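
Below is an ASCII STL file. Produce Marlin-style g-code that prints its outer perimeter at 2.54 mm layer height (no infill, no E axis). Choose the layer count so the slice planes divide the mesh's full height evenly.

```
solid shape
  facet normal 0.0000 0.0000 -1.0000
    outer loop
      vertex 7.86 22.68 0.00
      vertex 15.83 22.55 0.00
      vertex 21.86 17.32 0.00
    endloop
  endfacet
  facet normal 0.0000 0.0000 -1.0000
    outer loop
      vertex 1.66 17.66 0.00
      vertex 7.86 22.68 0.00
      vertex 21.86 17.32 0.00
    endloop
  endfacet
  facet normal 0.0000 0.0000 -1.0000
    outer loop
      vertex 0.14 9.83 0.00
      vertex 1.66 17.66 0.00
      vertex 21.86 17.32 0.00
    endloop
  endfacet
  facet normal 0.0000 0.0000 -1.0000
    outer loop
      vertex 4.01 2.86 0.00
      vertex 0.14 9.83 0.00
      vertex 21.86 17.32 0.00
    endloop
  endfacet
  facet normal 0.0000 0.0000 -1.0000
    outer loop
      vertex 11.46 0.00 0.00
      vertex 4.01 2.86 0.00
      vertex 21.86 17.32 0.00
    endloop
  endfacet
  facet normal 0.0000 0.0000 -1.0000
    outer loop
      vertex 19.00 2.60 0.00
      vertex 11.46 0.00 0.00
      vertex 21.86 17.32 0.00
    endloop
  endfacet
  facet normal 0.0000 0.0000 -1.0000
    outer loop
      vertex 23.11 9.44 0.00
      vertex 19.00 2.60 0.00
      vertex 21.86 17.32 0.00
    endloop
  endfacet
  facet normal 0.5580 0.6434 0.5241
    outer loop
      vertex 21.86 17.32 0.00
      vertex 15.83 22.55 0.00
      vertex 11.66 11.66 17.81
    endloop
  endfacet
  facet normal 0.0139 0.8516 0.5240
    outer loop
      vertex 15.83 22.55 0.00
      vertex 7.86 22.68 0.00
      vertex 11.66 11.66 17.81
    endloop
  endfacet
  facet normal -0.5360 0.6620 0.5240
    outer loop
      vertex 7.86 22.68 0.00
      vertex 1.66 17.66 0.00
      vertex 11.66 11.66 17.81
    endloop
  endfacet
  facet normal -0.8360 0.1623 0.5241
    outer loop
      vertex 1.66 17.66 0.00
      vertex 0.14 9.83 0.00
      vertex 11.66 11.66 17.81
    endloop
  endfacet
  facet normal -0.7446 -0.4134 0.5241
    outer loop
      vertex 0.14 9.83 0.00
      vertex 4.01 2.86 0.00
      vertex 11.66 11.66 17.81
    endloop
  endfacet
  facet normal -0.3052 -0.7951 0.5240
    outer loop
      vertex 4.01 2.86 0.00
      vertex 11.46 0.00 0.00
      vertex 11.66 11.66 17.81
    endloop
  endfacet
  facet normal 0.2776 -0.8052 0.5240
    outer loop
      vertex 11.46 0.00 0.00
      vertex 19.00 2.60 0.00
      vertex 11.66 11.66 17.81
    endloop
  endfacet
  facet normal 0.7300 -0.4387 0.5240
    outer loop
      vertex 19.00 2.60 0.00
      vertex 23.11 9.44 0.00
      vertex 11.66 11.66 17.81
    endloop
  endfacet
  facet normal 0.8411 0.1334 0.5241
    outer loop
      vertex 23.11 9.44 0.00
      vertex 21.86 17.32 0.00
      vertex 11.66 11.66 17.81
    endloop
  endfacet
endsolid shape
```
; perimeter-only toolpath
G21 ; units = mm
G90 ; absolute positioning
G28 ; home
; layer 1
G0 Z2.54
G0 X20.40 Y16.51
G1 X15.23 Y20.99
G1 X8.40 Y21.11
G1 X3.09 Y16.80
G1 X1.79 Y10.09
G1 X5.10 Y4.12
G1 X11.49 Y1.67
G1 X17.95 Y3.89
G1 X21.47 Y9.76
G1 X20.40 Y16.51
; layer 2
G0 Z5.09
G0 X18.95 Y15.70
G1 X14.64 Y19.44
G1 X8.95 Y19.53
G1 X4.52 Y15.95
G1 X3.43 Y10.35
G1 X6.20 Y5.37
G1 X11.52 Y3.33
G1 X16.90 Y5.19
G1 X19.84 Y10.07
G1 X18.95 Y15.70
; layer 3
G0 Z7.63
G0 X17.49 Y14.89
G1 X14.04 Y17.88
G1 X9.49 Y17.96
G1 X5.95 Y15.09
G1 X5.08 Y10.61
G1 X7.29 Y6.63
G1 X11.55 Y5.00
G1 X15.85 Y6.48
G1 X18.20 Y10.39
G1 X17.49 Y14.89
; layer 4
G0 Z10.18
G0 X16.03 Y14.09
G1 X13.45 Y16.33
G1 X10.03 Y16.38
G1 X7.37 Y14.23
G1 X6.72 Y10.88
G1 X8.38 Y7.89
G1 X11.57 Y6.66
G1 X14.81 Y7.78
G1 X16.57 Y10.71
G1 X16.03 Y14.09
; layer 5
G0 Z12.72
G0 X14.57 Y13.28
G1 X12.85 Y14.77
G1 X10.57 Y14.81
G1 X8.80 Y13.37
G1 X8.37 Y11.14
G1 X9.47 Y9.15
G1 X11.60 Y8.33
G1 X13.76 Y9.07
G1 X14.93 Y11.03
G1 X14.57 Y13.28
; layer 6
G0 Z15.27
G0 X13.12 Y12.47
G1 X12.26 Y13.22
G1 X11.12 Y13.23
G1 X10.23 Y12.52
G1 X10.01 Y11.40
G1 X10.57 Y10.40
G1 X11.63 Y9.99
G1 X12.71 Y10.37
G1 X13.30 Y11.34
G1 X13.12 Y12.47
M2 ; end

The solid is a regular 9-sided pyramid, base circumscribed radius ≈ 11.7 mm, apex at z ≈ 17.8 mm. Slicing at Δz = 2.54 mm — 7 equal slices spanning the solid's height, so layer i sits at z = i·h/7 — gives 6 non-empty perimeters. Each is a 9-segment closed polygon; G0 lifts to the layer z and rapids to the start vertex, then G1 traces the edges. The cross-section shrinks linearly with z (the slice at the apex is degenerate and omitted).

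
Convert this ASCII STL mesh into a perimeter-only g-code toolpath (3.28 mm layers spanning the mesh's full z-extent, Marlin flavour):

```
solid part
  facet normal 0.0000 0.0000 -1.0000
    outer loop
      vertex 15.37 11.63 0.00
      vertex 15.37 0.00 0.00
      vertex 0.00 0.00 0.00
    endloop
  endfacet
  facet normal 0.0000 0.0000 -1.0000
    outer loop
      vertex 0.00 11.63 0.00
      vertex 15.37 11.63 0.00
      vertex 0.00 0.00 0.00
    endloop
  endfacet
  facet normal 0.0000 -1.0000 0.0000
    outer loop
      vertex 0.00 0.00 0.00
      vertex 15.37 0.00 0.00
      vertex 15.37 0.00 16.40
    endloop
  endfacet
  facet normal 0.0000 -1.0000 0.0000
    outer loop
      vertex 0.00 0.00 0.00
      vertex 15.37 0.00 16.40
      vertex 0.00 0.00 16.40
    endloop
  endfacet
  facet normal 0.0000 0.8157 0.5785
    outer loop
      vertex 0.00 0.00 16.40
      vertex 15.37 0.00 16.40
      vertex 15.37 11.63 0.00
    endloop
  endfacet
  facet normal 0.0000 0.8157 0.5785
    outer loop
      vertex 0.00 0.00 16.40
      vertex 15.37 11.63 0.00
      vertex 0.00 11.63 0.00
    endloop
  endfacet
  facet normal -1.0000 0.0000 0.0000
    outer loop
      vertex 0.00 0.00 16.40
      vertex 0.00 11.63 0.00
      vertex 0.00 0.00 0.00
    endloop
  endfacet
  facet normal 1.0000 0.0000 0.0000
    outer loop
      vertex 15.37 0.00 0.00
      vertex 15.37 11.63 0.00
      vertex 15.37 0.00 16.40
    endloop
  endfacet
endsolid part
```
; perimeter-only toolpath
G21 ; units = mm
G90 ; absolute positioning
G28 ; home
; layer 1
G0 Z3.28
G0 X0.00 Y0.00
G1 X15.37 Y0.00
G1 X15.37 Y9.30
G1 X0.00 Y9.30
G1 X0.00 Y0.00
; layer 2
G0 Z6.56
G0 X0.00 Y0.00
G1 X15.37 Y0.00
G1 X15.37 Y6.98
G1 X0.00 Y6.98
G1 X0.00 Y0.00
; layer 3
G0 Z9.84
G0 X0.00 Y0.00
G1 X15.37 Y0.00
G1 X15.37 Y4.65
G1 X0.00 Y4.65
G1 X0.00 Y0.00
; layer 4
G0 Z13.12
G0 X0.00 Y0.00
G1 X15.37 Y0.00
G1 X15.37 Y2.33
G1 X0.00 Y2.33
G1 X0.00 Y0.00
M2 ; end

The solid is a wedge (ramp): 15.4 × 11.6 mm base, rising to 16.4 mm along the y=0 edge and sloping linearly to z=0 at y=11.6. Slicing at Δz = 3.28 mm — 5 equal slices spanning the solid's height, so layer i sits at z = i·h/5 — gives 4 non-empty perimeters. Each is a 4-segment closed polygon; G0 lifts to the layer z and rapids to the start vertex, then G1 traces the edges. The cross-section shrinks linearly with z (the slice at the apex is degenerate and omitted).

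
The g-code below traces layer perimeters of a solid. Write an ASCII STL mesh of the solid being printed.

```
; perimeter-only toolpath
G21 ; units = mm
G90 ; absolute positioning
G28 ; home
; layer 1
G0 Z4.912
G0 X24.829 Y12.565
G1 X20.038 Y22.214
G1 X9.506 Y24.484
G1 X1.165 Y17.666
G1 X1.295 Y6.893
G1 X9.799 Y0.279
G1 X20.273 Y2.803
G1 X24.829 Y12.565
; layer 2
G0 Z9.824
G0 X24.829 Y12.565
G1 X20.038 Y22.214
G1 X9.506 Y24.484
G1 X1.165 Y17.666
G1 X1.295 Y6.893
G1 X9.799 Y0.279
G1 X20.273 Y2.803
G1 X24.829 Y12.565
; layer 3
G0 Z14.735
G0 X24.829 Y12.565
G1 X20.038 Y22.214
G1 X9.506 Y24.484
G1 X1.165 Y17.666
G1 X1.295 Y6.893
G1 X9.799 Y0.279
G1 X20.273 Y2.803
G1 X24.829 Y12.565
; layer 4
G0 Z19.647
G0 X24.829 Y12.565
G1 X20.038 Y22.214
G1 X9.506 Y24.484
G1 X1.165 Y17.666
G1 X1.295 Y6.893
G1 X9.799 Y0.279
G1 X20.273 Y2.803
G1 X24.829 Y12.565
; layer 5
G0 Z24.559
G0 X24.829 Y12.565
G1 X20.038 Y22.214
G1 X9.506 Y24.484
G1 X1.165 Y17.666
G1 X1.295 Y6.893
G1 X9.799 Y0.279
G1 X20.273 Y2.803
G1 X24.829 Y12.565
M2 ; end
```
solid part
  facet normal 0.0000 0.0000 -1.0000
    outer loop
      vertex 9.506 24.484 0.000
      vertex 20.038 22.214 0.000
      vertex 24.829 12.565 0.000
    endloop
  endfacet
  facet normal 0.0000 0.0000 -1.0000
    outer loop
      vertex 1.165 17.666 0.000
      vertex 9.506 24.484 0.000
      vertex 24.829 12.565 0.000
    endloop
  endfacet
  facet normal 0.0000 0.0000 -1.0000
    outer loop
      vertex 1.295 6.893 0.000
      vertex 1.165 17.666 0.000
      vertex 24.829 12.565 0.000
    endloop
  endfacet
  facet normal 0.0000 0.0000 -1.0000
    outer loop
      vertex 9.799 0.279 0.000
      vertex 1.295 6.893 0.000
      vertex 24.829 12.565 0.000
    endloop
  endfacet
  facet normal 0.0000 0.0000 -1.0000
    outer loop
      vertex 20.273 2.803 0.000
      vertex 9.799 0.279 0.000
      vertex 24.829 12.565 0.000
    endloop
  endfacet
  facet normal 0.0000 0.0000 1.0000
    outer loop
      vertex 24.829 12.565 24.559
      vertex 20.038 22.214 24.559
      vertex 9.506 24.484 24.559
    endloop
  endfacet
  facet normal 0.0000 0.0000 1.0000
    outer loop
      vertex 24.829 12.565 24.559
      vertex 9.506 24.484 24.559
      vertex 1.165 17.666 24.559
    endloop
  endfacet
  facet normal 0.0000 0.0000 1.0000
    outer loop
      vertex 24.829 12.565 24.559
      vertex 1.165 17.666 24.559
      vertex 1.295 6.893 24.559
    endloop
  endfacet
  facet normal 0.0000 0.0000 1.0000
    outer loop
      vertex 24.829 12.565 24.559
      vertex 1.295 6.893 24.559
      vertex 9.799 0.279 24.559
    endloop
  endfacet
  facet normal 0.0000 0.0000 1.0000
    outer loop
      vertex 24.829 12.565 24.559
      vertex 9.799 0.279 24.559
      vertex 20.273 2.803 24.559
    endloop
  endfacet
  facet normal 0.8957 0.4447 0.0000
    outer loop
      vertex 24.829 12.565 0.000
      vertex 20.038 22.214 0.000
      vertex 20.038 22.214 24.559
    endloop
  endfacet
  facet normal 0.8957 0.4447 0.0000
    outer loop
      vertex 24.829 12.565 0.000
      vertex 20.038 22.214 24.559
      vertex 24.829 12.565 24.559
    endloop
  endfacet
  facet normal 0.2107 0.9776 0.0000
    outer loop
      vertex 20.038 22.214 0.000
      vertex 9.506 24.484 0.000
      vertex 9.506 24.484 24.559
    endloop
  endfacet
  facet normal 0.2107 0.9776 0.0000
    outer loop
      vertex 20.038 22.214 0.000
      vertex 9.506 24.484 24.559
      vertex 20.038 22.214 24.559
    endloop
  endfacet
  facet normal -0.6329 0.7743 0.0000
    outer loop
      vertex 9.506 24.484 0.000
      vertex 1.165 17.666 0.000
      vertex 1.165 17.666 24.559
    endloop
  endfacet
  facet normal -0.6329 0.7743 0.0000
    outer loop
      vertex 9.506 24.484 0.000
      vertex 1.165 17.666 24.559
      vertex 9.506 24.484 24.559
    endloop
  endfacet
  facet normal -0.9999 -0.0121 0.0000
    outer loop
      vertex 1.165 17.666 0.000
      vertex 1.295 6.893 0.000
      vertex 1.295 6.893 24.559
    endloop
  endfacet
  facet normal -0.9999 -0.0121 0.0000
    outer loop
      vertex 1.165 17.666 0.000
      vertex 1.295 6.893 24.559
      vertex 1.165 17.666 24.559
    endloop
  endfacet
  facet normal -0.6139 -0.7894 0.0000
    outer loop
      vertex 1.295 6.893 0.000
      vertex 9.799 0.279 0.000
      vertex 9.799 0.279 24.559
    endloop
  endfacet
  facet normal -0.6139 -0.7894 0.0000
    outer loop
      vertex 1.295 6.893 0.000
      vertex 9.799 0.279 24.559
      vertex 1.295 6.893 24.559
    endloop
  endfacet
  facet normal 0.2343 -0.9722 0.0000
    outer loop
      vertex 9.799 0.279 0.000
      vertex 20.273 2.803 0.000
      vertex 20.273 2.803 24.559
    endloop
  endfacet
  facet normal 0.2343 -0.9722 0.0000
    outer loop
      vertex 9.799 0.279 0.000
      vertex 20.273 2.803 24.559
      vertex 9.799 0.279 24.559
    endloop
  endfacet
  facet normal 0.9062 -0.4229 0.0000
    outer loop
      vertex 20.273 2.803 0.000
      vertex 24.829 12.565 0.000
      vertex 24.829 12.565 24.559
    endloop
  endfacet
  facet normal 0.9062 -0.4229 0.0000
    outer loop
      vertex 20.273 2.803 0.000
      vertex 24.829 12.565 24.559
      vertex 20.273 2.803 24.559
    endloop
  endfacet
endsolid part

The G0 Z moves step by Δz≈4.912 mm. Every layer's G1 loop is the same polygon, so the solid is a straight extrusion of it from z=0 to z≈24.6. Closing with flat bottom and top caps and triangulating gives 24 facets — a regular 7-sided prism (a cylinder approximated with 7 flat sides), circumscribed radius ≈ 12.4 mm, height ≈ 24.6 mm.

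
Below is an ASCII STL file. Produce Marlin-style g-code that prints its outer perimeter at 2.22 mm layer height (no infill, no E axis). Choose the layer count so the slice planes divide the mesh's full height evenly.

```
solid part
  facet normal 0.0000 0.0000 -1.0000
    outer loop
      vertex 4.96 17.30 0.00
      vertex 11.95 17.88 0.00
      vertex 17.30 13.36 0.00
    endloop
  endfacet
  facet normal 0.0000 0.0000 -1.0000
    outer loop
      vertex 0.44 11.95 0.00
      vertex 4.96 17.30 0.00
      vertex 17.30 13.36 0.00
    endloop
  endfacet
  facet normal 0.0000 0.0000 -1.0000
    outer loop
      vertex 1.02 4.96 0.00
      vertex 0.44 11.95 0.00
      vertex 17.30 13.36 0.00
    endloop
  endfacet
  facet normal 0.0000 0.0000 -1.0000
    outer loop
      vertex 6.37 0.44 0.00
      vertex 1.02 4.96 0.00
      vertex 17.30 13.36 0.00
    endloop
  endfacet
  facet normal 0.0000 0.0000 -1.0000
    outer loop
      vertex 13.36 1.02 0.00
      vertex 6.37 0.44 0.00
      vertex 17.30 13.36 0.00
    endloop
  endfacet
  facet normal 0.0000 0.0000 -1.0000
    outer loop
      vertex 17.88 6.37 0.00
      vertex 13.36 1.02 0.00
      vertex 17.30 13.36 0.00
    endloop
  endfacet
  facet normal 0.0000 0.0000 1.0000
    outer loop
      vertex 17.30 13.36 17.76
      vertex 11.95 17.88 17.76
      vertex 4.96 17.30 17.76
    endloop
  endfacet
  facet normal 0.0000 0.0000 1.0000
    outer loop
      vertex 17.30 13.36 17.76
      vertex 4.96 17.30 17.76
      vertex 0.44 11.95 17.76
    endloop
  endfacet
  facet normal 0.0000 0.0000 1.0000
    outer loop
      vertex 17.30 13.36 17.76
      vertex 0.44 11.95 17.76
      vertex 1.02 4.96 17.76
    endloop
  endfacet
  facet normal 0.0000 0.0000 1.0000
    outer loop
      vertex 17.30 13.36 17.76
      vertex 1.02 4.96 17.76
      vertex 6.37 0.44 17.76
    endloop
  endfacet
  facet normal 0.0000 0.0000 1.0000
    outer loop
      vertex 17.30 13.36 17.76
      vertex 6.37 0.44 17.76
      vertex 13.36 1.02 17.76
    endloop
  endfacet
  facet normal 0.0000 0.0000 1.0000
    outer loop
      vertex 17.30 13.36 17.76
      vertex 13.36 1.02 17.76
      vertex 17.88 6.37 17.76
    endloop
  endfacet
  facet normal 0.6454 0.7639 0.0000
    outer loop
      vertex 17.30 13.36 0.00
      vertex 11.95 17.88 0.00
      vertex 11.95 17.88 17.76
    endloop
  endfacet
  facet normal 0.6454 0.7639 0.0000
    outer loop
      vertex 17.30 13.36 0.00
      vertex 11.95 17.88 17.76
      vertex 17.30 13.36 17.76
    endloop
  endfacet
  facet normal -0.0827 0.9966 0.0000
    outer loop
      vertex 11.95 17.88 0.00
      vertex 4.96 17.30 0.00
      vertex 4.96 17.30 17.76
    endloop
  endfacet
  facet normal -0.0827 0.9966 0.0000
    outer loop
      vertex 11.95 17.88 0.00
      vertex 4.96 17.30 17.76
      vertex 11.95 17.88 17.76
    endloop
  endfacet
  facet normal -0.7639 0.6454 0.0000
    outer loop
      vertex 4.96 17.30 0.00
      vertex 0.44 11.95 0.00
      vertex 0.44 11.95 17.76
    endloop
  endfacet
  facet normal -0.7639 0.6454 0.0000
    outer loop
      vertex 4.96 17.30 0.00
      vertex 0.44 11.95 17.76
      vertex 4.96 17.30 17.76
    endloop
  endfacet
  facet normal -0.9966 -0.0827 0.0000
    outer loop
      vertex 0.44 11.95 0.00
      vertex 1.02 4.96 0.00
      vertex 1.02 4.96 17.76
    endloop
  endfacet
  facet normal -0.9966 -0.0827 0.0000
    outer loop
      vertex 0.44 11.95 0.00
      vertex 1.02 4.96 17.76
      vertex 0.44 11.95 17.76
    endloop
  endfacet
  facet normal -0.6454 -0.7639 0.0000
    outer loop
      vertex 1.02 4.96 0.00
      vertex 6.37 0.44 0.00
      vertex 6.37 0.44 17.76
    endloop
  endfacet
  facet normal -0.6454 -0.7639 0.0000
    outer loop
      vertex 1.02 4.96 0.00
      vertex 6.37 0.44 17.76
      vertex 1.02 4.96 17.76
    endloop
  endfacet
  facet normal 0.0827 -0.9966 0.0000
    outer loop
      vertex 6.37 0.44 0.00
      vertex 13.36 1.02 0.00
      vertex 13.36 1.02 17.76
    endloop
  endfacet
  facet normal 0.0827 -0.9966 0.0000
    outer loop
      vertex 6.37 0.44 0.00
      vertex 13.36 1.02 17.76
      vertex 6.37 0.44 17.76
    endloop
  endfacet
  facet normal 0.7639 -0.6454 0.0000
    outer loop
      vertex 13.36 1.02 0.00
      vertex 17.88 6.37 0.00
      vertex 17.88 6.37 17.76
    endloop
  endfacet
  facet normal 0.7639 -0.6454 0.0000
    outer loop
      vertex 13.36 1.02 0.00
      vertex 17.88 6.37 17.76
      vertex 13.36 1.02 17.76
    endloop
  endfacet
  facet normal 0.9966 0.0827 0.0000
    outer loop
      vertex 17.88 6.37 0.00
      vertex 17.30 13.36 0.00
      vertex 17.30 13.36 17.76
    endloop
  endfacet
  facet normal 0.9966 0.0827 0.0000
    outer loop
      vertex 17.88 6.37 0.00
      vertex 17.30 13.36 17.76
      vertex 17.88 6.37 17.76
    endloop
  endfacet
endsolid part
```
; perimeter-only toolpath
G21 ; units = mm
G90 ; absolute positioning
G28 ; home
; layer 1
G0 Z2.22
G0 X17.30 Y13.36
G1 X11.95 Y17.88
G1 X4.96 Y17.30
G1 X0.44 Y11.95
G1 X1.02 Y4.96
G1 X6.37 Y0.44
G1 X13.36 Y1.02
G1 X17.88 Y6.37
G1 X17.30 Y13.36
; layer 2
G0 Z4.44
G0 X17.30 Y13.36
G1 X11.95 Y17.88
G1 X4.96 Y17.30
G1 X0.44 Y11.95
G1 X1.02 Y4.96
G1 X6.37 Y0.44
G1 X13.36 Y1.02
G1 X17.88 Y6.37
G1 X17.30 Y13.36
; layer 3
G0 Z6.66
G0 X17.30 Y13.36
G1 X11.95 Y17.88
G1 X4.96 Y17.30
G1 X0.44 Y11.95
G1 X1.02 Y4.96
G1 X6.37 Y0.44
G1 X13.36 Y1.02
G1 X17.88 Y6.37
G1 X17.30 Y13.36
; layer 4
G0 Z8.88
G0 X17.30 Y13.36
G1 X11.95 Y17.88
G1 X4.96 Y17.30
G1 X0.44 Y11.95
G1 X1.02 Y4.96
G1 X6.37 Y0.44
G1 X13.36 Y1.02
G1 X17.88 Y6.37
G1 X17.30 Y13.36
; layer 5
G0 Z11.10
G0 X17.30 Y13.36
G1 X11.95 Y17.88
G1 X4.96 Y17.30
G1 X0.44 Y11.95
G1 X1.02 Y4.96
G1 X6.37 Y0.44
G1 X13.36 Y1.02
G1 X17.88 Y6.37
G1 X17.30 Y13.36
; layer 6
G0 Z13.32
G0 X17.30 Y13.36
G1 X11.95 Y17.88
G1 X4.96 Y17.30
G1 X0.44 Y11.95
G1 X1.02 Y4.96
G1 X6.37 Y0.44
G1 X13.36 Y1.02
G1 X17.88 Y6.37
G1 X17.30 Y13.36
; layer 7
G0 Z15.54
G0 X17.30 Y13.36
G1 X11.95 Y17.88
G1 X4.96 Y17.30
G1 X0.44 Y11.95
G1 X1.02 Y4.96
G1 X6.37 Y0.44
G1 X13.36 Y1.02
G1 X17.88 Y6.37
G1 X17.30 Y13.36
; layer 8
G0 Z17.76
G0 X17.30 Y13.36
G1 X11.95 Y17.88
G1 X4.96 Y17.30
G1 X0.44 Y11.95
G1 X1.02 Y4.96
G1 X6.37 Y0.44
G1 X13.36 Y1.02
G1 X17.88 Y6.37
G1 X17.30 Y13.36
M2 ; end

The solid is a regular 8-sided prism (a cylinder approximated with 8 flat sides), circumscribed radius ≈ 9.16 mm, height ≈ 17.8 mm. Slicing at Δz = 2.22 mm — 8 equal slices spanning the solid's height, so layer i sits at z = i·h/8 — gives 8 non-empty perimeters. Each is a 8-segment closed polygon; G0 lifts to the layer z and rapids to the start vertex, then G1 traces the edges.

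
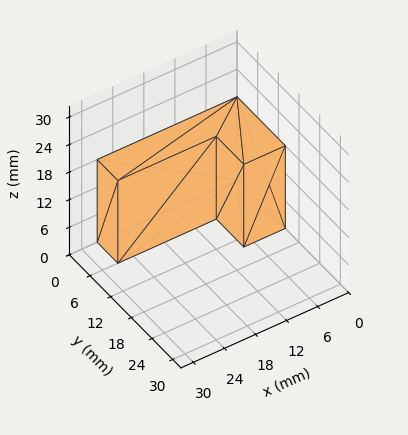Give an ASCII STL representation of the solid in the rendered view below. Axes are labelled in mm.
Reading the render: the shape is an L-shaped prism: outer 27 × 14 mm, arm thicknesses ≈ 6 mm (horizontal) and 8 mm (vertical), extruded 18 mm in z (dimensions read to the nearest mm from the axis ticks). For the STL, each face is triangulated and given an outward normal.

solid part
  facet normal 0.0000 0.0000 -1.0000
    outer loop
      vertex 27.00 6.00 0.00
      vertex 27.00 0.00 0.00
      vertex 0.00 0.00 0.00
    endloop
  endfacet
  facet normal 0.0000 0.0000 -1.0000
    outer loop
      vertex 8.00 6.00 0.00
      vertex 27.00 6.00 0.00
      vertex 0.00 0.00 0.00
    endloop
  endfacet
  facet normal 0.0000 0.0000 -1.0000
    outer loop
      vertex 8.00 14.00 0.00
      vertex 8.00 6.00 0.00
      vertex 0.00 0.00 0.00
    endloop
  endfacet
  facet normal 0.0000 0.0000 -1.0000
    outer loop
      vertex 0.00 14.00 0.00
      vertex 8.00 14.00 0.00
      vertex 0.00 0.00 0.00
    endloop
  endfacet
  facet normal 0.0000 0.0000 1.0000
    outer loop
      vertex 0.00 0.00 18.00
      vertex 27.00 0.00 18.00
      vertex 27.00 6.00 18.00
    endloop
  endfacet
  facet normal 0.0000 0.0000 1.0000
    outer loop
      vertex 0.00 0.00 18.00
      vertex 27.00 6.00 18.00
      vertex 8.00 6.00 18.00
    endloop
  endfacet
  facet normal 0.0000 0.0000 1.0000
    outer loop
      vertex 0.00 0.00 18.00
      vertex 8.00 6.00 18.00
      vertex 8.00 14.00 18.00
    endloop
  endfacet
  facet normal 0.0000 0.0000 1.0000
    outer loop
      vertex 0.00 0.00 18.00
      vertex 8.00 14.00 18.00
      vertex 0.00 14.00 18.00
    endloop
  endfacet
  facet normal 0.0000 -1.0000 0.0000
    outer loop
      vertex 0.00 0.00 0.00
      vertex 27.00 0.00 0.00
      vertex 27.00 0.00 18.00
    endloop
  endfacet
  facet normal 0.0000 -1.0000 0.0000
    outer loop
      vertex 0.00 0.00 0.00
      vertex 27.00 0.00 18.00
      vertex 0.00 0.00 18.00
    endloop
  endfacet
  facet normal 1.0000 0.0000 0.0000
    outer loop
      vertex 27.00 0.00 0.00
      vertex 27.00 6.00 0.00
      vertex 27.00 6.00 18.00
    endloop
  endfacet
  facet normal 1.0000 0.0000 0.0000
    outer loop
      vertex 27.00 0.00 0.00
      vertex 27.00 6.00 18.00
      vertex 27.00 0.00 18.00
    endloop
  endfacet
  facet normal 0.0000 1.0000 0.0000
    outer loop
      vertex 27.00 6.00 0.00
      vertex 8.00 6.00 0.00
      vertex 8.00 6.00 18.00
    endloop
  endfacet
  facet normal 0.0000 1.0000 0.0000
    outer loop
      vertex 27.00 6.00 0.00
      vertex 8.00 6.00 18.00
      vertex 27.00 6.00 18.00
    endloop
  endfacet
  facet normal 1.0000 0.0000 0.0000
    outer loop
      vertex 8.00 6.00 0.00
      vertex 8.00 14.00 0.00
      vertex 8.00 14.00 18.00
    endloop
  endfacet
  facet normal 1.0000 0.0000 0.0000
    outer loop
      vertex 8.00 6.00 0.00
      vertex 8.00 14.00 18.00
      vertex 8.00 6.00 18.00
    endloop
  endfacet
  facet normal 0.0000 1.0000 0.0000
    outer loop
      vertex 8.00 14.00 0.00
      vertex 0.00 14.00 0.00
      vertex 0.00 14.00 18.00
    endloop
  endfacet
  facet normal 0.0000 1.0000 0.0000
    outer loop
      vertex 8.00 14.00 0.00
      vertex 0.00 14.00 18.00
      vertex 8.00 14.00 18.00
    endloop
  endfacet
  facet normal -1.0000 0.0000 0.0000
    outer loop
      vertex 0.00 14.00 0.00
      vertex 0.00 0.00 0.00
      vertex 0.00 0.00 18.00
    endloop
  endfacet
  facet normal -1.0000 0.0000 0.0000
    outer loop
      vertex 0.00 14.00 0.00
      vertex 0.00 0.00 18.00
      vertex 0.00 14.00 18.00
    endloop
  endfacet
endsolid part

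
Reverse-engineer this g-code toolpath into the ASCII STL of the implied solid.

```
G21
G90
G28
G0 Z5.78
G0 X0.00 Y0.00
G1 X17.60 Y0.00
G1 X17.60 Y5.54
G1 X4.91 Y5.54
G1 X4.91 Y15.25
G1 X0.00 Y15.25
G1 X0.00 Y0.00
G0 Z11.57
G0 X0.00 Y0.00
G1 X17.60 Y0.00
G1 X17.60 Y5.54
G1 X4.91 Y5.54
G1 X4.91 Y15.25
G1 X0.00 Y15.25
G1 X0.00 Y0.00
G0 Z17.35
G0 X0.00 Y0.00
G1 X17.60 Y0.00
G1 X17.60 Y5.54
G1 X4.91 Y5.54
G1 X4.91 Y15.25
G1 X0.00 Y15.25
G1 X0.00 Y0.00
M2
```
solid part
  facet normal 0.0000 0.0000 -1.0000
    outer loop
      vertex 17.60 5.54 0.00
      vertex 17.60 0.00 0.00
      vertex 0.00 0.00 0.00
    endloop
  endfacet
  facet normal 0.0000 0.0000 -1.0000
    outer loop
      vertex 4.91 5.54 0.00
      vertex 17.60 5.54 0.00
      vertex 0.00 0.00 0.00
    endloop
  endfacet
  facet normal 0.0000 0.0000 -1.0000
    outer loop
      vertex 4.91 15.25 0.00
      vertex 4.91 5.54 0.00
      vertex 0.00 0.00 0.00
    endloop
  endfacet
  facet normal 0.0000 0.0000 -1.0000
    outer loop
      vertex 0.00 15.25 0.00
      vertex 4.91 15.25 0.00
      vertex 0.00 0.00 0.00
    endloop
  endfacet
  facet normal 0.0000 0.0000 1.0000
    outer loop
      vertex 0.00 0.00 17.35
      vertex 17.60 0.00 17.35
      vertex 17.60 5.54 17.35
    endloop
  endfacet
  facet normal 0.0000 0.0000 1.0000
    outer loop
      vertex 0.00 0.00 17.35
      vertex 17.60 5.54 17.35
      vertex 4.91 5.54 17.35
    endloop
  endfacet
  facet normal 0.0000 0.0000 1.0000
    outer loop
      vertex 0.00 0.00 17.35
      vertex 4.91 5.54 17.35
      vertex 4.91 15.25 17.35
    endloop
  endfacet
  facet normal 0.0000 0.0000 1.0000
    outer loop
      vertex 0.00 0.00 17.35
      vertex 4.91 15.25 17.35
      vertex 0.00 15.25 17.35
    endloop
  endfacet
  facet normal 0.0000 -1.0000 0.0000
    outer loop
      vertex 0.00 0.00 0.00
      vertex 17.60 0.00 0.00
      vertex 17.60 0.00 17.35
    endloop
  endfacet
  facet normal 0.0000 -1.0000 0.0000
    outer loop
      vertex 0.00 0.00 0.00
      vertex 17.60 0.00 17.35
      vertex 0.00 0.00 17.35
    endloop
  endfacet
  facet normal 1.0000 0.0000 0.0000
    outer loop
      vertex 17.60 0.00 0.00
      vertex 17.60 5.54 0.00
      vertex 17.60 5.54 17.35
    endloop
  endfacet
  facet normal 1.0000 0.0000 0.0000
    outer loop
      vertex 17.60 0.00 0.00
      vertex 17.60 5.54 17.35
      vertex 17.60 0.00 17.35
    endloop
  endfacet
  facet normal 0.0000 1.0000 0.0000
    outer loop
      vertex 17.60 5.54 0.00
      vertex 4.91 5.54 0.00
      vertex 4.91 5.54 17.35
    endloop
  endfacet
  facet normal 0.0000 1.0000 0.0000
    outer loop
      vertex 17.60 5.54 0.00
      vertex 4.91 5.54 17.35
      vertex 17.60 5.54 17.35
    endloop
  endfacet
  facet normal 1.0000 0.0000 0.0000
    outer loop
      vertex 4.91 5.54 0.00
      vertex 4.91 15.25 0.00
      vertex 4.91 15.25 17.35
    endloop
  endfacet
  facet normal 1.0000 0.0000 0.0000
    outer loop
      vertex 4.91 5.54 0.00
      vertex 4.91 15.25 17.35
      vertex 4.91 5.54 17.35
    endloop
  endfacet
  facet normal 0.0000 1.0000 0.0000
    outer loop
      vertex 4.91 15.25 0.00
      vertex 0.00 15.25 0.00
      vertex 0.00 15.25 17.35
    endloop
  endfacet
  facet normal 0.0000 1.0000 0.0000
    outer loop
      vertex 4.91 15.25 0.00
      vertex 0.00 15.25 17.35
      vertex 4.91 15.25 17.35
    endloop
  endfacet
  facet normal -1.0000 0.0000 0.0000
    outer loop
      vertex 0.00 15.25 0.00
      vertex 0.00 0.00 0.00
      vertex 0.00 0.00 17.35
    endloop
  endfacet
  facet normal -1.0000 0.0000 0.0000
    outer loop
      vertex 0.00 15.25 0.00
      vertex 0.00 0.00 17.35
      vertex 0.00 15.25 17.35
    endloop
  endfacet
endsolid part

The G0 Z moves step by Δz≈5.78 mm. Every layer's G1 loop is the same polygon, so the solid is a straight extrusion of it from z=0 to z≈17.4. Closing with flat bottom and top caps and triangulating gives 20 facets — an L-shaped prism: outer 17.6 × 15.2 mm, arm thicknesses ≈ 5.54 mm (horizontal) and 4.91 mm (vertical), extruded 17.4 mm in z.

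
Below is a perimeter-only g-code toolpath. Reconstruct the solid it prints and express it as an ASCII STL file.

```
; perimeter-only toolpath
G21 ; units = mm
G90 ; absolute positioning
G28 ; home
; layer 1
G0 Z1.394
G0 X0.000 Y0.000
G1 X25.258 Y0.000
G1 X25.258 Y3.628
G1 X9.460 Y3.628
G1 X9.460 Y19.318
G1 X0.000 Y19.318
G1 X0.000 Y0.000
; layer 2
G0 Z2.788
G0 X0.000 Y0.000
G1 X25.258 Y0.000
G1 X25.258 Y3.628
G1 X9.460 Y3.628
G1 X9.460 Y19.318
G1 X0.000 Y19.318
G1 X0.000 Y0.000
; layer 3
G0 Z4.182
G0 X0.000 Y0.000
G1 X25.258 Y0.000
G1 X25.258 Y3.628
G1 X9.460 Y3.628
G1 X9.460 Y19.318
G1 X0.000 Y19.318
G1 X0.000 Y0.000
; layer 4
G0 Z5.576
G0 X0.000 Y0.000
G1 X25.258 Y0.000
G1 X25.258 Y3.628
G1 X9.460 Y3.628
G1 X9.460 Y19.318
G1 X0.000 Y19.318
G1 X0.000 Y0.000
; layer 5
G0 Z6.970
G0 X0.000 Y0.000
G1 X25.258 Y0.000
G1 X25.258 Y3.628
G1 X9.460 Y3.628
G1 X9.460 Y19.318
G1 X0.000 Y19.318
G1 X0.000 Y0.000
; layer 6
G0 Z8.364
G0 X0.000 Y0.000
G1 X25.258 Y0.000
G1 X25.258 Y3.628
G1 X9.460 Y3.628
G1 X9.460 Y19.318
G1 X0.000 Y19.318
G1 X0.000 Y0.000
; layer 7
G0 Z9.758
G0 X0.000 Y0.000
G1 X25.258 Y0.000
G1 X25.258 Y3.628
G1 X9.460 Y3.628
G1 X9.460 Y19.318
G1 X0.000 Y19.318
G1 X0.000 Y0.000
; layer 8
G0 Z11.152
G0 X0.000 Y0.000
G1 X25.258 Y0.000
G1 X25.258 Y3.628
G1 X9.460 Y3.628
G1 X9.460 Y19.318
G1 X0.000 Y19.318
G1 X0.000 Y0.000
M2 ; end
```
solid part
  facet normal 0.0000 0.0000 -1.0000
    outer loop
      vertex 25.258 3.628 0.000
      vertex 25.258 0.000 0.000
      vertex 0.000 0.000 0.000
    endloop
  endfacet
  facet normal 0.0000 0.0000 -1.0000
    outer loop
      vertex 9.460 3.628 0.000
      vertex 25.258 3.628 0.000
      vertex 0.000 0.000 0.000
    endloop
  endfacet
  facet normal 0.0000 0.0000 -1.0000
    outer loop
      vertex 9.460 19.318 0.000
      vertex 9.460 3.628 0.000
      vertex 0.000 0.000 0.000
    endloop
  endfacet
  facet normal 0.0000 0.0000 -1.0000
    outer loop
      vertex 0.000 19.318 0.000
      vertex 9.460 19.318 0.000
      vertex 0.000 0.000 0.000
    endloop
  endfacet
  facet normal 0.0000 0.0000 1.0000
    outer loop
      vertex 0.000 0.000 11.152
      vertex 25.258 0.000 11.152
      vertex 25.258 3.628 11.152
    endloop
  endfacet
  facet normal 0.0000 0.0000 1.0000
    outer loop
      vertex 0.000 0.000 11.152
      vertex 25.258 3.628 11.152
      vertex 9.460 3.628 11.152
    endloop
  endfacet
  facet normal 0.0000 0.0000 1.0000
    outer loop
      vertex 0.000 0.000 11.152
      vertex 9.460 3.628 11.152
      vertex 9.460 19.318 11.152
    endloop
  endfacet
  facet normal 0.0000 0.0000 1.0000
    outer loop
      vertex 0.000 0.000 11.152
      vertex 9.460 19.318 11.152
      vertex 0.000 19.318 11.152
    endloop
  endfacet
  facet normal 0.0000 -1.0000 0.0000
    outer loop
      vertex 0.000 0.000 0.000
      vertex 25.258 0.000 0.000
      vertex 25.258 0.000 11.152
    endloop
  endfacet
  facet normal 0.0000 -1.0000 0.0000
    outer loop
      vertex 0.000 0.000 0.000
      vertex 25.258 0.000 11.152
      vertex 0.000 0.000 11.152
    endloop
  endfacet
  facet normal 1.0000 0.0000 0.0000
    outer loop
      vertex 25.258 0.000 0.000
      vertex 25.258 3.628 0.000
      vertex 25.258 3.628 11.152
    endloop
  endfacet
  facet normal 1.0000 0.0000 0.0000
    outer loop
      vertex 25.258 0.000 0.000
      vertex 25.258 3.628 11.152
      vertex 25.258 0.000 11.152
    endloop
  endfacet
  facet normal 0.0000 1.0000 0.0000
    outer loop
      vertex 25.258 3.628 0.000
      vertex 9.460 3.628 0.000
      vertex 9.460 3.628 11.152
    endloop
  endfacet
  facet normal 0.0000 1.0000 0.0000
    outer loop
      vertex 25.258 3.628 0.000
      vertex 9.460 3.628 11.152
      vertex 25.258 3.628 11.152
    endloop
  endfacet
  facet normal 1.0000 0.0000 0.0000
    outer loop
      vertex 9.460 3.628 0.000
      vertex 9.460 19.318 0.000
      vertex 9.460 19.318 11.152
    endloop
  endfacet
  facet normal 1.0000 0.0000 0.0000
    outer loop
      vertex 9.460 3.628 0.000
      vertex 9.460 19.318 11.152
      vertex 9.460 3.628 11.152
    endloop
  endfacet
  facet normal 0.0000 1.0000 0.0000
    outer loop
      vertex 9.460 19.318 0.000
      vertex 0.000 19.318 0.000
      vertex 0.000 19.318 11.152
    endloop
  endfacet
  facet normal 0.0000 1.0000 0.0000
    outer loop
      vertex 9.460 19.318 0.000
      vertex 0.000 19.318 11.152
      vertex 9.460 19.318 11.152
    endloop
  endfacet
  facet normal -1.0000 0.0000 0.0000
    outer loop
      vertex 0.000 19.318 0.000
      vertex 0.000 0.000 0.000
      vertex 0.000 0.000 11.152
    endloop
  endfacet
  facet normal -1.0000 0.0000 0.0000
    outer loop
      vertex 0.000 19.318 0.000
      vertex 0.000 0.000 11.152
      vertex 0.000 19.318 11.152
    endloop
  endfacet
endsolid part

The G0 Z moves step by Δz≈1.394 mm. Every layer's G1 loop is the same polygon, so the solid is a straight extrusion of it from z=0 to z≈11.2. Closing with flat bottom and top caps and triangulating gives 20 facets — an L-shaped prism: outer 25.3 × 19.3 mm, arm thicknesses ≈ 3.63 mm (horizontal) and 9.46 mm (vertical), extruded 11.2 mm in z.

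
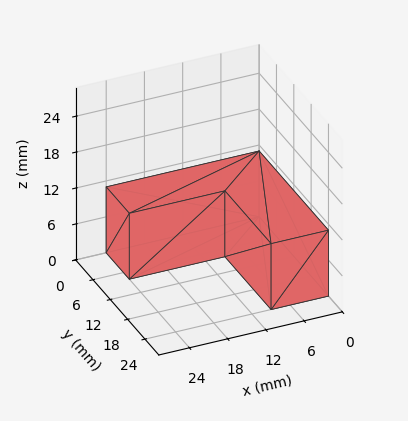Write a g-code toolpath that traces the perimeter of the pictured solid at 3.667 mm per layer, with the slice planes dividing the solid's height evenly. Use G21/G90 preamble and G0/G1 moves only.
Reading the render: the shape is an L-shaped prism: outer 24 × 24 mm, arm thicknesses ≈ 8 mm (horizontal) and 9 mm (vertical), extruded 11 mm in z (dimensions read to the nearest mm from the axis ticks). For the g-code, the solid's height is divided into equal slices at the stated Δz and each level perimeter traced with G1 moves after a G0 lift.

; perimeter-only toolpath
G21 ; units = mm
G90 ; absolute positioning
G28 ; home
; layer 1
G0 Z3.667
G0 X0.000 Y0.000
G1 X24.000 Y0.000
G1 X24.000 Y8.000
G1 X9.000 Y8.000
G1 X9.000 Y24.000
G1 X0.000 Y24.000
G1 X0.000 Y0.000
; layer 2
G0 Z7.333
G0 X0.000 Y0.000
G1 X24.000 Y0.000
G1 X24.000 Y8.000
G1 X9.000 Y8.000
G1 X9.000 Y24.000
G1 X0.000 Y24.000
G1 X0.000 Y0.000
; layer 3
G0 Z11.000
G0 X0.000 Y0.000
G1 X24.000 Y0.000
G1 X24.000 Y8.000
G1 X9.000 Y8.000
G1 X9.000 Y24.000
G1 X0.000 Y24.000
G1 X0.000 Y0.000
M2 ; end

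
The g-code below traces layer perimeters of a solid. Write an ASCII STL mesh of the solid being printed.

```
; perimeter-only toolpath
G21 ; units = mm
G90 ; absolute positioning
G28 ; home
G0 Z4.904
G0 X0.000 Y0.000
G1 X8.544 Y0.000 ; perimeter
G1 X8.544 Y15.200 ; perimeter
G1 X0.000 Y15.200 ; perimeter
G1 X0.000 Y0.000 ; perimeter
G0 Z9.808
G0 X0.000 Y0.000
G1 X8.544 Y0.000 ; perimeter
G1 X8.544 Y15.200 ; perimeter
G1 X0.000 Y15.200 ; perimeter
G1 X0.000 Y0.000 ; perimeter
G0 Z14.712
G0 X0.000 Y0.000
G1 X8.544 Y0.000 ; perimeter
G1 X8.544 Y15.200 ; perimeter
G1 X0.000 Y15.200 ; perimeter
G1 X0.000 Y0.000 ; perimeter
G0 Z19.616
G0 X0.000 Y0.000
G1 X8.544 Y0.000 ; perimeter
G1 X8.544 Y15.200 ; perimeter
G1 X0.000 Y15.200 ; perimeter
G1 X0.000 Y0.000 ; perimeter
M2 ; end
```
solid part
  facet normal 0.0000 0.0000 -1.0000
    outer loop
      vertex 8.544 15.200 0.000
      vertex 8.544 0.000 0.000
      vertex 0.000 0.000 0.000
    endloop
  endfacet
  facet normal 0.0000 0.0000 -1.0000
    outer loop
      vertex 0.000 15.200 0.000
      vertex 8.544 15.200 0.000
      vertex 0.000 0.000 0.000
    endloop
  endfacet
  facet normal 0.0000 0.0000 1.0000
    outer loop
      vertex 0.000 0.000 19.616
      vertex 8.544 0.000 19.616
      vertex 8.544 15.200 19.616
    endloop
  endfacet
  facet normal 0.0000 0.0000 1.0000
    outer loop
      vertex 0.000 0.000 19.616
      vertex 8.544 15.200 19.616
      vertex 0.000 15.200 19.616
    endloop
  endfacet
  facet normal 0.0000 -1.0000 0.0000
    outer loop
      vertex 0.000 0.000 0.000
      vertex 8.544 0.000 0.000
      vertex 8.544 0.000 19.616
    endloop
  endfacet
  facet normal 0.0000 -1.0000 0.0000
    outer loop
      vertex 0.000 0.000 0.000
      vertex 8.544 0.000 19.616
      vertex 0.000 0.000 19.616
    endloop
  endfacet
  facet normal 0.0000 1.0000 0.0000
    outer loop
      vertex 8.544 15.200 19.616
      vertex 8.544 15.200 0.000
      vertex 0.000 15.200 0.000
    endloop
  endfacet
  facet normal 0.0000 1.0000 0.0000
    outer loop
      vertex 0.000 15.200 19.616
      vertex 8.544 15.200 19.616
      vertex 0.000 15.200 0.000
    endloop
  endfacet
  facet normal -1.0000 0.0000 0.0000
    outer loop
      vertex 0.000 15.200 19.616
      vertex 0.000 15.200 0.000
      vertex 0.000 0.000 0.000
    endloop
  endfacet
  facet normal -1.0000 0.0000 0.0000
    outer loop
      vertex 0.000 0.000 19.616
      vertex 0.000 15.200 19.616
      vertex 0.000 0.000 0.000
    endloop
  endfacet
  facet normal 1.0000 0.0000 0.0000
    outer loop
      vertex 8.544 0.000 0.000
      vertex 8.544 15.200 0.000
      vertex 8.544 15.200 19.616
    endloop
  endfacet
  facet normal 1.0000 0.0000 0.0000
    outer loop
      vertex 8.544 0.000 0.000
      vertex 8.544 15.200 19.616
      vertex 8.544 0.000 19.616
    endloop
  endfacet
endsolid part

The G0 Z moves step by Δz≈4.904 mm. Every layer's G1 loop is the same polygon, so the solid is a straight extrusion of it from z=0 to z≈19.6. Closing with flat bottom and top caps and triangulating gives 12 facets — a rectangular box, roughly 8.54 × 15.2 mm footprint and 19.6 mm tall.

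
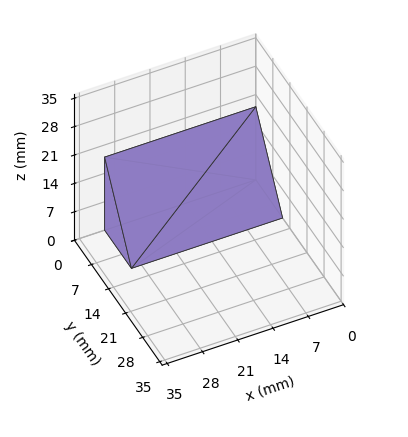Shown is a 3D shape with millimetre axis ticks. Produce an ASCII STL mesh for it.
Reading the render: the shape is a wedge (ramp): 30 × 11 mm base, rising to 18 mm along the y=0 edge and sloping linearly to z=0 at y=11 (dimensions read to the nearest mm from the axis ticks). For the STL, each face is triangulated and given an outward normal.

solid part
  facet normal 0.0000 0.0000 -1.0000
    outer loop
      vertex 30.00 11.00 0.00
      vertex 30.00 0.00 0.00
      vertex 0.00 0.00 0.00
    endloop
  endfacet
  facet normal 0.0000 0.0000 -1.0000
    outer loop
      vertex 0.00 11.00 0.00
      vertex 30.00 11.00 0.00
      vertex 0.00 0.00 0.00
    endloop
  endfacet
  facet normal 0.0000 -1.0000 0.0000
    outer loop
      vertex 0.00 0.00 0.00
      vertex 30.00 0.00 0.00
      vertex 30.00 0.00 18.00
    endloop
  endfacet
  facet normal 0.0000 -1.0000 0.0000
    outer loop
      vertex 0.00 0.00 0.00
      vertex 30.00 0.00 18.00
      vertex 0.00 0.00 18.00
    endloop
  endfacet
  facet normal 0.0000 0.8533 0.5215
    outer loop
      vertex 0.00 0.00 18.00
      vertex 30.00 0.00 18.00
      vertex 30.00 11.00 0.00
    endloop
  endfacet
  facet normal 0.0000 0.8533 0.5215
    outer loop
      vertex 0.00 0.00 18.00
      vertex 30.00 11.00 0.00
      vertex 0.00 11.00 0.00
    endloop
  endfacet
  facet normal -1.0000 0.0000 0.0000
    outer loop
      vertex 0.00 0.00 18.00
      vertex 0.00 11.00 0.00
      vertex 0.00 0.00 0.00
    endloop
  endfacet
  facet normal 1.0000 0.0000 0.0000
    outer loop
      vertex 30.00 0.00 0.00
      vertex 30.00 11.00 0.00
      vertex 30.00 0.00 18.00
    endloop
  endfacet
endsolid part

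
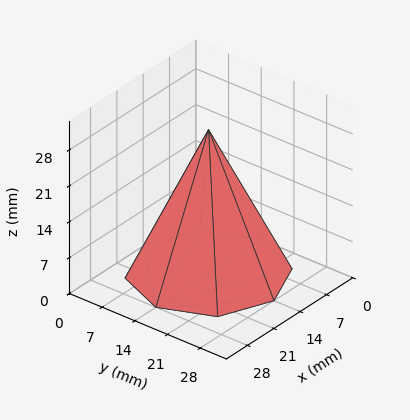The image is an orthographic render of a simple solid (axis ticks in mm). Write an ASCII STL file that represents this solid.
Reading the render: the shape is a regular 8-sided pyramid, base circumscribed radius ≈ 14 mm, apex at z ≈ 28 mm (dimensions read to the nearest mm from the axis ticks). For the STL, each face is triangulated and given an outward normal.

solid part
  facet normal 0.0000 0.0000 -1.0000
    outer loop
      vertex 14.000 28.000 0.000
      vertex 23.899 23.899 0.000
      vertex 28.000 14.000 0.000
    endloop
  endfacet
  facet normal 0.0000 0.0000 -1.0000
    outer loop
      vertex 4.101 23.899 0.000
      vertex 14.000 28.000 0.000
      vertex 28.000 14.000 0.000
    endloop
  endfacet
  facet normal 0.0000 0.0000 -1.0000
    outer loop
      vertex 0.000 14.000 0.000
      vertex 4.101 23.899 0.000
      vertex 28.000 14.000 0.000
    endloop
  endfacet
  facet normal 0.0000 0.0000 -1.0000
    outer loop
      vertex 4.101 4.101 0.000
      vertex 0.000 14.000 0.000
      vertex 28.000 14.000 0.000
    endloop
  endfacet
  facet normal 0.0000 0.0000 -1.0000
    outer loop
      vertex 14.000 0.000 0.000
      vertex 4.101 4.101 0.000
      vertex 28.000 14.000 0.000
    endloop
  endfacet
  facet normal 0.0000 0.0000 -1.0000
    outer loop
      vertex 23.899 4.101 0.000
      vertex 14.000 0.000 0.000
      vertex 28.000 14.000 0.000
    endloop
  endfacet
  facet normal 0.8387 0.3475 0.4193
    outer loop
      vertex 28.000 14.000 0.000
      vertex 23.899 23.899 0.000
      vertex 14.000 14.000 28.000
    endloop
  endfacet
  facet normal 0.3475 0.8387 0.4193
    outer loop
      vertex 23.899 23.899 0.000
      vertex 14.000 28.000 0.000
      vertex 14.000 14.000 28.000
    endloop
  endfacet
  facet normal -0.3475 0.8387 0.4193
    outer loop
      vertex 14.000 28.000 0.000
      vertex 4.101 23.899 0.000
      vertex 14.000 14.000 28.000
    endloop
  endfacet
  facet normal -0.8387 0.3475 0.4193
    outer loop
      vertex 4.101 23.899 0.000
      vertex 0.000 14.000 0.000
      vertex 14.000 14.000 28.000
    endloop
  endfacet
  facet normal -0.8387 -0.3475 0.4193
    outer loop
      vertex 0.000 14.000 0.000
      vertex 4.101 4.101 0.000
      vertex 14.000 14.000 28.000
    endloop
  endfacet
  facet normal -0.3475 -0.8387 0.4193
    outer loop
      vertex 4.101 4.101 0.000
      vertex 14.000 0.000 0.000
      vertex 14.000 14.000 28.000
    endloop
  endfacet
  facet normal 0.3475 -0.8387 0.4193
    outer loop
      vertex 14.000 0.000 0.000
      vertex 23.899 4.101 0.000
      vertex 14.000 14.000 28.000
    endloop
  endfacet
  facet normal 0.8387 -0.3475 0.4193
    outer loop
      vertex 23.899 4.101 0.000
      vertex 28.000 14.000 0.000
      vertex 14.000 14.000 28.000
    endloop
  endfacet
endsolid part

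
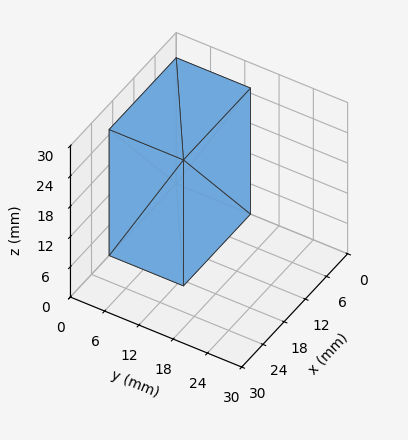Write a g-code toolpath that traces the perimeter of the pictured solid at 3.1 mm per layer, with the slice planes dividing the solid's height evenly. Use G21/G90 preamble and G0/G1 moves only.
Reading the render: the shape is a rectangular box, roughly 19 × 13 mm footprint and 25 mm tall (dimensions read to the nearest mm from the axis ticks). For the g-code, the solid's height is divided into equal slices at the stated Δz and each level perimeter traced with G1 moves after a G0 lift.

; perimeter-only toolpath
G21 ; units = mm
G90 ; absolute positioning
G28 ; home
; layer 1
G0 Z3.1
G0 X0.0 Y0.0
G1 X19.0 Y0.0
G1 X19.0 Y13.0
G1 X0.0 Y13.0
G1 X0.0 Y0.0
; layer 2
G0 Z6.2
G0 X0.0 Y0.0
G1 X19.0 Y0.0
G1 X19.0 Y13.0
G1 X0.0 Y13.0
G1 X0.0 Y0.0
; layer 3
G0 Z9.4
G0 X0.0 Y0.0
G1 X19.0 Y0.0
G1 X19.0 Y13.0
G1 X0.0 Y13.0
G1 X0.0 Y0.0
; layer 4
G0 Z12.5
G0 X0.0 Y0.0
G1 X19.0 Y0.0
G1 X19.0 Y13.0
G1 X0.0 Y13.0
G1 X0.0 Y0.0
; layer 5
G0 Z15.6
G0 X0.0 Y0.0
G1 X19.0 Y0.0
G1 X19.0 Y13.0
G1 X0.0 Y13.0
G1 X0.0 Y0.0
; layer 6
G0 Z18.8
G0 X0.0 Y0.0
G1 X19.0 Y0.0
G1 X19.0 Y13.0
G1 X0.0 Y13.0
G1 X0.0 Y0.0
; layer 7
G0 Z21.9
G0 X0.0 Y0.0
G1 X19.0 Y0.0
G1 X19.0 Y13.0
G1 X0.0 Y13.0
G1 X0.0 Y0.0
; layer 8
G0 Z25.0
G0 X0.0 Y0.0
G1 X19.0 Y0.0
G1 X19.0 Y13.0
G1 X0.0 Y13.0
G1 X0.0 Y0.0
M2 ; end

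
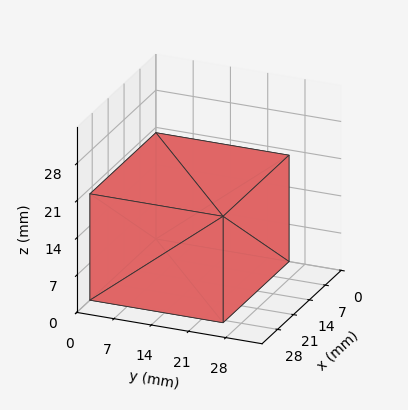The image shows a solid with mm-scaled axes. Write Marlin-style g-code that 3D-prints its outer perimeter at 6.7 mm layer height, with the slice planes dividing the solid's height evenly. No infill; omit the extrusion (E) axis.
Reading the render: the shape is a rectangular box, roughly 29 × 25 mm footprint and 20 mm tall (dimensions read to the nearest mm from the axis ticks). For the g-code, the solid's height is divided into equal slices at the stated Δz and each level perimeter traced with G1 moves after a G0 lift.

; perimeter-only toolpath
G21 ; units = mm
G90 ; absolute positioning
G28 ; home
; layer 1
G0 Z6.7
G0 X0.0 Y0.0
G1 X29.0 Y0.0
G1 X29.0 Y25.0
G1 X0.0 Y25.0
G1 X0.0 Y0.0
; layer 2
G0 Z13.3
G0 X0.0 Y0.0
G1 X29.0 Y0.0
G1 X29.0 Y25.0
G1 X0.0 Y25.0
G1 X0.0 Y0.0
; layer 3
G0 Z20.0
G0 X0.0 Y0.0
G1 X29.0 Y0.0
G1 X29.0 Y25.0
G1 X0.0 Y25.0
G1 X0.0 Y0.0
M2 ; end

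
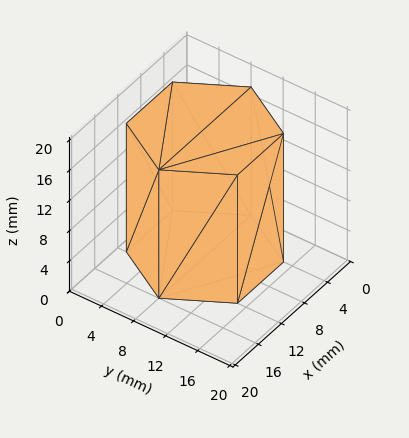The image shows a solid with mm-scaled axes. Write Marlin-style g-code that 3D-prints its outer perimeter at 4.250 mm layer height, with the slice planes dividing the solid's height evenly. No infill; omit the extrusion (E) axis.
Reading the render: the shape is a regular 6-sided prism (a cylinder approximated with 6 flat sides), circumscribed radius ≈ 8 mm, height ≈ 17 mm (dimensions read to the nearest mm from the axis ticks). For the g-code, the solid's height is divided into equal slices at the stated Δz and each level perimeter traced with G1 moves after a G0 lift.

; perimeter-only toolpath
G21 ; units = mm
G90 ; absolute positioning
G28 ; home
; layer 1
G0 Z4.250
G0 X16.000 Y8.000
G1 X12.000 Y14.928
G1 X4.000 Y14.928
G1 X0.000 Y8.000
G1 X4.000 Y1.072
G1 X12.000 Y1.072
G1 X16.000 Y8.000
; layer 2
G0 Z8.500
G0 X16.000 Y8.000
G1 X12.000 Y14.928
G1 X4.000 Y14.928
G1 X0.000 Y8.000
G1 X4.000 Y1.072
G1 X12.000 Y1.072
G1 X16.000 Y8.000
; layer 3
G0 Z12.750
G0 X16.000 Y8.000
G1 X12.000 Y14.928
G1 X4.000 Y14.928
G1 X0.000 Y8.000
G1 X4.000 Y1.072
G1 X12.000 Y1.072
G1 X16.000 Y8.000
; layer 4
G0 Z17.000
G0 X16.000 Y8.000
G1 X12.000 Y14.928
G1 X4.000 Y14.928
G1 X0.000 Y8.000
G1 X4.000 Y1.072
G1 X12.000 Y1.072
G1 X16.000 Y8.000
M2 ; end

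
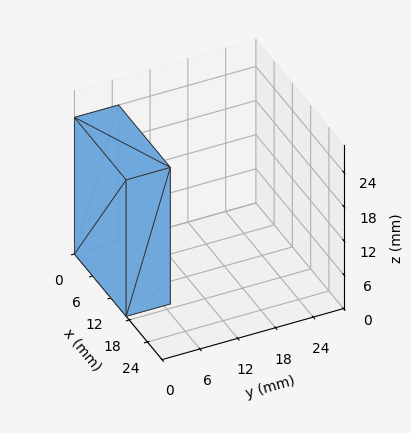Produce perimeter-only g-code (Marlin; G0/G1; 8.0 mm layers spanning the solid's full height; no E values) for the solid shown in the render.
Reading the render: the shape is a rectangular box, roughly 17 × 7 mm footprint and 24 mm tall (dimensions read to the nearest mm from the axis ticks). For the g-code, the solid's height is divided into equal slices at the stated Δz and each level perimeter traced with G1 moves after a G0 lift.

; perimeter-only toolpath
G21 ; units = mm
G90 ; absolute positioning
G28 ; home
; layer 1
G0 Z8.0
G0 X0.0 Y0.0
G1 X17.0 Y0.0
G1 X17.0 Y7.0
G1 X0.0 Y7.0
G1 X0.0 Y0.0
; layer 2
G0 Z16.0
G0 X0.0 Y0.0
G1 X17.0 Y0.0
G1 X17.0 Y7.0
G1 X0.0 Y7.0
G1 X0.0 Y0.0
; layer 3
G0 Z24.0
G0 X0.0 Y0.0
G1 X17.0 Y0.0
G1 X17.0 Y7.0
G1 X0.0 Y7.0
G1 X0.0 Y0.0
M2 ; end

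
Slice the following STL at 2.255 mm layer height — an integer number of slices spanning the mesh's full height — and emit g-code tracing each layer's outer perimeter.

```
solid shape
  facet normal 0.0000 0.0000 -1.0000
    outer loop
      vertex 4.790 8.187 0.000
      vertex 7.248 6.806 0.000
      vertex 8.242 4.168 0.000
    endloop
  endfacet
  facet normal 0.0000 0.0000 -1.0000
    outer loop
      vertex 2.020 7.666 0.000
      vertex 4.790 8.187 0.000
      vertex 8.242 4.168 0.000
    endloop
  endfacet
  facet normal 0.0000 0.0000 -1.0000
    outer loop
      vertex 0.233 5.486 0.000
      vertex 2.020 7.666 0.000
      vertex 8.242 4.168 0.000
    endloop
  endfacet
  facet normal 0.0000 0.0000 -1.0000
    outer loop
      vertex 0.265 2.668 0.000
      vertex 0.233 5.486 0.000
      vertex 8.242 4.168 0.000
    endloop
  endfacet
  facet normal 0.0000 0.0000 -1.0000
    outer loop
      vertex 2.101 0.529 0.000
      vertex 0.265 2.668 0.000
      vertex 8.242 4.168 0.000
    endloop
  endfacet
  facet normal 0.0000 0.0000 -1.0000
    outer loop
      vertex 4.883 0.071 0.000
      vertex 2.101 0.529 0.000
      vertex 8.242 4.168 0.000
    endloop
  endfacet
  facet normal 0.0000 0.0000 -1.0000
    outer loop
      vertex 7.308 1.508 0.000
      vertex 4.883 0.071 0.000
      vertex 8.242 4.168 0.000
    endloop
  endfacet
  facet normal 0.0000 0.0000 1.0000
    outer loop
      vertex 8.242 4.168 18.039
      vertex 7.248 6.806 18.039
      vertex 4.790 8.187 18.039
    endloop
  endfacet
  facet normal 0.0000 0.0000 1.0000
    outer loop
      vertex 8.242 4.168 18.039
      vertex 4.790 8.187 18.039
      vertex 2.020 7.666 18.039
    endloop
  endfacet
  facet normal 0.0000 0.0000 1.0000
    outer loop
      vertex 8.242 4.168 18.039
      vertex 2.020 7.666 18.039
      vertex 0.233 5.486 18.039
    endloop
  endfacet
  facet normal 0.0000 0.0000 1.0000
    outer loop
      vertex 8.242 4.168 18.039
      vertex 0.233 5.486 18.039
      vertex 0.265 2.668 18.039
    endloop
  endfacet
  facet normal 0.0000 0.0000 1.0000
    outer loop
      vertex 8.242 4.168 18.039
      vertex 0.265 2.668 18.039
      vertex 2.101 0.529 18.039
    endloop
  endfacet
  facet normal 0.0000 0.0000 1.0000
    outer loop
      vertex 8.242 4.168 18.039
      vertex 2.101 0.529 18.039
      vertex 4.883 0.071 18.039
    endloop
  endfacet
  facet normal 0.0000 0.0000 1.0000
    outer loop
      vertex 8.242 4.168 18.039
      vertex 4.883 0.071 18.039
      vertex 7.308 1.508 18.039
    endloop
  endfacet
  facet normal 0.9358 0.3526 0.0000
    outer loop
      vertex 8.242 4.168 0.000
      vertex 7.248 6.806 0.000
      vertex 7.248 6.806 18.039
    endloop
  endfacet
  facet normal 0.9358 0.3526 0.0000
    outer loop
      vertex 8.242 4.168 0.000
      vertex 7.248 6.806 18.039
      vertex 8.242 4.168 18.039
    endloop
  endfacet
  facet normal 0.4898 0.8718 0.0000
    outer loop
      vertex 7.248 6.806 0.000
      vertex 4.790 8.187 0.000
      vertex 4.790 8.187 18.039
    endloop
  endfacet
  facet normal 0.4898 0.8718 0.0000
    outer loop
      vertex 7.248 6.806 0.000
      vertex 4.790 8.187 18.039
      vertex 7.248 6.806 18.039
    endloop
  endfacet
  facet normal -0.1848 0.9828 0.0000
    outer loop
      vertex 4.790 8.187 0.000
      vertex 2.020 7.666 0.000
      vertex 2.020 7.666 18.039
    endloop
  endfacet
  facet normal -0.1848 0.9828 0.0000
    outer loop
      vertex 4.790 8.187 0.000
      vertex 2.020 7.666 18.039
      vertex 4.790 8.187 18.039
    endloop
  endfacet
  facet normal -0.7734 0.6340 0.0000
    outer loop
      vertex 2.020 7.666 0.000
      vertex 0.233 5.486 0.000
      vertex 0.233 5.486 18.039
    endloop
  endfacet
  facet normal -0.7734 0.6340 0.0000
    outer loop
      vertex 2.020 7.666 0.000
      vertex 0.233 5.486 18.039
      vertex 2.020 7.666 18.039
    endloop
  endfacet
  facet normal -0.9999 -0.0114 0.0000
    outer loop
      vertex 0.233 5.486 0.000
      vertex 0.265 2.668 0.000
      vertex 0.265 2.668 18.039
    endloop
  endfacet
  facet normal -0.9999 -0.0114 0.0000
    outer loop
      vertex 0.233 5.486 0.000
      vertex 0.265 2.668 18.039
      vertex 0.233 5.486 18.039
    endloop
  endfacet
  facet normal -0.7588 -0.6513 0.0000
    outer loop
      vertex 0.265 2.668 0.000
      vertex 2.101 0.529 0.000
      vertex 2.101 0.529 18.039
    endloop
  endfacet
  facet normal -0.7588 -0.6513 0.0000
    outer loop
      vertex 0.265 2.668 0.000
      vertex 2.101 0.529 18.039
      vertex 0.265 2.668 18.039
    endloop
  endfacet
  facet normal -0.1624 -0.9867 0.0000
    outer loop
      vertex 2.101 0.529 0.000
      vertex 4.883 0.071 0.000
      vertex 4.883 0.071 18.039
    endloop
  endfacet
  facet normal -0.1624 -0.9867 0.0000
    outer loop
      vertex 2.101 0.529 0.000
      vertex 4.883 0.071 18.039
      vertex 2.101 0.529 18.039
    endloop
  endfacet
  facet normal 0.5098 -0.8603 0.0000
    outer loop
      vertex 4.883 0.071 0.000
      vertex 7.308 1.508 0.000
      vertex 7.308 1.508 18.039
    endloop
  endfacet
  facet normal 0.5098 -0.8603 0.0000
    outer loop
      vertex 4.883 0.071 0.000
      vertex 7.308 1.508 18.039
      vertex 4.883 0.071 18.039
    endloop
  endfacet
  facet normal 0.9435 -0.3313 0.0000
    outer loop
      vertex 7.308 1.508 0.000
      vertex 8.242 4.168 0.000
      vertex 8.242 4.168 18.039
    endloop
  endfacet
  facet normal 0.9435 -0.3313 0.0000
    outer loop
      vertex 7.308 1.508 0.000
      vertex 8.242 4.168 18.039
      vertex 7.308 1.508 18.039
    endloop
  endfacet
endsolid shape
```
; perimeter-only toolpath
G21 ; units = mm
G90 ; absolute positioning
G28 ; home
; layer 1
G0 Z2.255
G0 X8.242 Y4.168
G1 X7.248 Y6.806
G1 X4.790 Y8.187
G1 X2.020 Y7.666
G1 X0.233 Y5.486
G1 X0.265 Y2.668
G1 X2.101 Y0.529
G1 X4.883 Y0.071
G1 X7.308 Y1.508
G1 X8.242 Y4.168
; layer 2
G0 Z4.510
G0 X8.242 Y4.168
G1 X7.248 Y6.806
G1 X4.790 Y8.187
G1 X2.020 Y7.666
G1 X0.233 Y5.486
G1 X0.265 Y2.668
G1 X2.101 Y0.529
G1 X4.883 Y0.071
G1 X7.308 Y1.508
G1 X8.242 Y4.168
; layer 3
G0 Z6.765
G0 X8.242 Y4.168
G1 X7.248 Y6.806
G1 X4.790 Y8.187
G1 X2.020 Y7.666
G1 X0.233 Y5.486
G1 X0.265 Y2.668
G1 X2.101 Y0.529
G1 X4.883 Y0.071
G1 X7.308 Y1.508
G1 X8.242 Y4.168
; layer 4
G0 Z9.020
G0 X8.242 Y4.168
G1 X7.248 Y6.806
G1 X4.790 Y8.187
G1 X2.020 Y7.666
G1 X0.233 Y5.486
G1 X0.265 Y2.668
G1 X2.101 Y0.529
G1 X4.883 Y0.071
G1 X7.308 Y1.508
G1 X8.242 Y4.168
; layer 5
G0 Z11.274
G0 X8.242 Y4.168
G1 X7.248 Y6.806
G1 X4.790 Y8.187
G1 X2.020 Y7.666
G1 X0.233 Y5.486
G1 X0.265 Y2.668
G1 X2.101 Y0.529
G1 X4.883 Y0.071
G1 X7.308 Y1.508
G1 X8.242 Y4.168
; layer 6
G0 Z13.529
G0 X8.242 Y4.168
G1 X7.248 Y6.806
G1 X4.790 Y8.187
G1 X2.020 Y7.666
G1 X0.233 Y5.486
G1 X0.265 Y2.668
G1 X2.101 Y0.529
G1 X4.883 Y0.071
G1 X7.308 Y1.508
G1 X8.242 Y4.168
; layer 7
G0 Z15.784
G0 X8.242 Y4.168
G1 X7.248 Y6.806
G1 X4.790 Y8.187
G1 X2.020 Y7.666
G1 X0.233 Y5.486
G1 X0.265 Y2.668
G1 X2.101 Y0.529
G1 X4.883 Y0.071
G1 X7.308 Y1.508
G1 X8.242 Y4.168
; layer 8
G0 Z18.039
G0 X8.242 Y4.168
G1 X7.248 Y6.806
G1 X4.790 Y8.187
G1 X2.020 Y7.666
G1 X0.233 Y5.486
G1 X0.265 Y2.668
G1 X2.101 Y0.529
G1 X4.883 Y0.071
G1 X7.308 Y1.508
G1 X8.242 Y4.168
M2 ; end

The solid is a regular 9-sided prism (a cylinder approximated with 9 flat sides), circumscribed radius ≈ 4.12 mm, height ≈ 18 mm. Slicing at Δz = 2.255 mm — 8 equal slices spanning the solid's height, so layer i sits at z = i·h/8 — gives 8 non-empty perimeters. Each is a 9-segment closed polygon; G0 lifts to the layer z and rapids to the start vertex, then G1 traces the edges.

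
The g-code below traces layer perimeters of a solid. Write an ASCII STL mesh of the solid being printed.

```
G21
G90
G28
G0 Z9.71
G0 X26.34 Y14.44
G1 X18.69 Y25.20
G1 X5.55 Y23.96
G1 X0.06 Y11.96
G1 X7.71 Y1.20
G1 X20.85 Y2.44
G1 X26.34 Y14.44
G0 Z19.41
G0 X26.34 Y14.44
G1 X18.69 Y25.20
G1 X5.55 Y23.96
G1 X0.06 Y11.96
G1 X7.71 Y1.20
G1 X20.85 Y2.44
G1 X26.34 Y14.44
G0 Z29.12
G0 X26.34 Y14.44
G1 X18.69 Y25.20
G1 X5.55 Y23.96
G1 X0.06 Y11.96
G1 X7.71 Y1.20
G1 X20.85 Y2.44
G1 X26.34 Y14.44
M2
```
solid part
  facet normal 0.0000 0.0000 -1.0000
    outer loop
      vertex 5.55 23.96 0.00
      vertex 18.69 25.20 0.00
      vertex 26.34 14.44 0.00
    endloop
  endfacet
  facet normal 0.0000 0.0000 -1.0000
    outer loop
      vertex 0.06 11.96 0.00
      vertex 5.55 23.96 0.00
      vertex 26.34 14.44 0.00
    endloop
  endfacet
  facet normal 0.0000 0.0000 -1.0000
    outer loop
      vertex 7.71 1.20 0.00
      vertex 0.06 11.96 0.00
      vertex 26.34 14.44 0.00
    endloop
  endfacet
  facet normal 0.0000 0.0000 -1.0000
    outer loop
      vertex 20.85 2.44 0.00
      vertex 7.71 1.20 0.00
      vertex 26.34 14.44 0.00
    endloop
  endfacet
  facet normal 0.0000 0.0000 1.0000
    outer loop
      vertex 26.34 14.44 29.12
      vertex 18.69 25.20 29.12
      vertex 5.55 23.96 29.12
    endloop
  endfacet
  facet normal 0.0000 0.0000 1.0000
    outer loop
      vertex 26.34 14.44 29.12
      vertex 5.55 23.96 29.12
      vertex 0.06 11.96 29.12
    endloop
  endfacet
  facet normal 0.0000 0.0000 1.0000
    outer loop
      vertex 26.34 14.44 29.12
      vertex 0.06 11.96 29.12
      vertex 7.71 1.20 29.12
    endloop
  endfacet
  facet normal 0.0000 0.0000 1.0000
    outer loop
      vertex 26.34 14.44 29.12
      vertex 7.71 1.20 29.12
      vertex 20.85 2.44 29.12
    endloop
  endfacet
  facet normal 0.8150 0.5794 0.0000
    outer loop
      vertex 26.34 14.44 0.00
      vertex 18.69 25.20 0.00
      vertex 18.69 25.20 29.12
    endloop
  endfacet
  facet normal 0.8150 0.5794 0.0000
    outer loop
      vertex 26.34 14.44 0.00
      vertex 18.69 25.20 29.12
      vertex 26.34 14.44 29.12
    endloop
  endfacet
  facet normal -0.0940 0.9956 0.0000
    outer loop
      vertex 18.69 25.20 0.00
      vertex 5.55 23.96 0.00
      vertex 5.55 23.96 29.12
    endloop
  endfacet
  facet normal -0.0940 0.9956 0.0000
    outer loop
      vertex 18.69 25.20 0.00
      vertex 5.55 23.96 29.12
      vertex 18.69 25.20 29.12
    endloop
  endfacet
  facet normal -0.9094 0.4160 0.0000
    outer loop
      vertex 5.55 23.96 0.00
      vertex 0.06 11.96 0.00
      vertex 0.06 11.96 29.12
    endloop
  endfacet
  facet normal -0.9094 0.4160 0.0000
    outer loop
      vertex 5.55 23.96 0.00
      vertex 0.06 11.96 29.12
      vertex 5.55 23.96 29.12
    endloop
  endfacet
  facet normal -0.8150 -0.5794 0.0000
    outer loop
      vertex 0.06 11.96 0.00
      vertex 7.71 1.20 0.00
      vertex 7.71 1.20 29.12
    endloop
  endfacet
  facet normal -0.8150 -0.5794 0.0000
    outer loop
      vertex 0.06 11.96 0.00
      vertex 7.71 1.20 29.12
      vertex 0.06 11.96 29.12
    endloop
  endfacet
  facet normal 0.0940 -0.9956 0.0000
    outer loop
      vertex 7.71 1.20 0.00
      vertex 20.85 2.44 0.00
      vertex 20.85 2.44 29.12
    endloop
  endfacet
  facet normal 0.0940 -0.9956 0.0000
    outer loop
      vertex 7.71 1.20 0.00
      vertex 20.85 2.44 29.12
      vertex 7.71 1.20 29.12
    endloop
  endfacet
  facet normal 0.9094 -0.4160 0.0000
    outer loop
      vertex 20.85 2.44 0.00
      vertex 26.34 14.44 0.00
      vertex 26.34 14.44 29.12
    endloop
  endfacet
  facet normal 0.9094 -0.4160 0.0000
    outer loop
      vertex 20.85 2.44 0.00
      vertex 26.34 14.44 29.12
      vertex 20.85 2.44 29.12
    endloop
  endfacet
endsolid part

The G0 Z moves step by Δz≈9.71 mm. Every layer's G1 loop is the same polygon, so the solid is a straight extrusion of it from z=0 to z≈29.1. Closing with flat bottom and top caps and triangulating gives 20 facets — a regular 6-sided prism (a cylinder approximated with 6 flat sides), circumscribed radius ≈ 13.2 mm, height ≈ 29.1 mm.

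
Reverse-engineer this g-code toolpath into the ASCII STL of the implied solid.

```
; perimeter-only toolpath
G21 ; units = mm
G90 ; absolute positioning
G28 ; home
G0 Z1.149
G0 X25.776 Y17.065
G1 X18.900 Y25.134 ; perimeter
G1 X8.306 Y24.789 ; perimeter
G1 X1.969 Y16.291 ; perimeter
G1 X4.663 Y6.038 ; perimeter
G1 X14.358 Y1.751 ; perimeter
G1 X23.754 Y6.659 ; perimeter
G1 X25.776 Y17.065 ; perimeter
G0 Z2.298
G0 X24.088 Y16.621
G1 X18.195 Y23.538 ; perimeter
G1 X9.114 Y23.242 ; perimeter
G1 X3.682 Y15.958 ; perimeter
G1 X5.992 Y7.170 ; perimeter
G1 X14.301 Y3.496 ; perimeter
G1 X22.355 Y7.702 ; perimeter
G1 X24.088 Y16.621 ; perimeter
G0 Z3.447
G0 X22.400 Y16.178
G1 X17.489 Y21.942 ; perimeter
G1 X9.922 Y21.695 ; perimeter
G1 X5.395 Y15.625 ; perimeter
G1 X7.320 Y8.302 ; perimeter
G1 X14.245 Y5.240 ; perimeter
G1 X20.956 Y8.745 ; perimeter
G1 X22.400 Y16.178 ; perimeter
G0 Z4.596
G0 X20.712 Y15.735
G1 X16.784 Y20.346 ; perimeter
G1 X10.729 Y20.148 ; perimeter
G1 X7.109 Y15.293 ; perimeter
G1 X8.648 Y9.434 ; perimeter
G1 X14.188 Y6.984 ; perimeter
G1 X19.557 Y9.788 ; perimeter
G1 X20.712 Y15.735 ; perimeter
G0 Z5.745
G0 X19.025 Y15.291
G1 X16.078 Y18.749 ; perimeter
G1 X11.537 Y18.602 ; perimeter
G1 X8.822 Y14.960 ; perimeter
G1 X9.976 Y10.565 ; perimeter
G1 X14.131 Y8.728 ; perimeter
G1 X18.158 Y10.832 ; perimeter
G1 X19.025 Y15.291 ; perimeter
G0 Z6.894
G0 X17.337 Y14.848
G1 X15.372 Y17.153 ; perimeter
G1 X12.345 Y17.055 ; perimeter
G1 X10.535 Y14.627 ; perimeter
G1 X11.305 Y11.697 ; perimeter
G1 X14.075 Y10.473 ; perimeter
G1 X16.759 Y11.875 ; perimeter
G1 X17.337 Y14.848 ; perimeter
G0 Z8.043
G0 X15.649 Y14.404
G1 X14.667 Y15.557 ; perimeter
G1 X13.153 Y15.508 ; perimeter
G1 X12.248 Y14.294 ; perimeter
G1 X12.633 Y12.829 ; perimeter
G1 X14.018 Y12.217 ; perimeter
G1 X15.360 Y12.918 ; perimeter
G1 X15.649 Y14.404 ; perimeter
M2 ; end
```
solid part
  facet normal 0.0000 0.0000 -1.0000
    outer loop
      vertex 7.498 26.336 0.000
      vertex 19.606 26.730 0.000
      vertex 27.464 17.508 0.000
    endloop
  endfacet
  facet normal 0.0000 0.0000 -1.0000
    outer loop
      vertex 0.256 16.624 0.000
      vertex 7.498 26.336 0.000
      vertex 27.464 17.508 0.000
    endloop
  endfacet
  facet normal 0.0000 0.0000 -1.0000
    outer loop
      vertex 3.335 4.906 0.000
      vertex 0.256 16.624 0.000
      vertex 27.464 17.508 0.000
    endloop
  endfacet
  facet normal 0.0000 0.0000 -1.0000
    outer loop
      vertex 14.415 0.007 0.000
      vertex 3.335 4.906 0.000
      vertex 27.464 17.508 0.000
    endloop
  endfacet
  facet normal 0.0000 0.0000 -1.0000
    outer loop
      vertex 25.153 5.616 0.000
      vertex 14.415 0.007 0.000
      vertex 27.464 17.508 0.000
    endloop
  endfacet
  facet normal 0.4491 0.3827 0.8074
    outer loop
      vertex 27.464 17.508 0.000
      vertex 19.606 26.730 0.000
      vertex 13.961 13.961 9.192
    endloop
  endfacet
  facet normal -0.0192 0.5897 0.8074
    outer loop
      vertex 19.606 26.730 0.000
      vertex 7.498 26.336 0.000
      vertex 13.961 13.961 9.192
    endloop
  endfacet
  facet normal -0.4730 0.3527 0.8074
    outer loop
      vertex 7.498 26.336 0.000
      vertex 0.256 16.624 0.000
      vertex 13.961 13.961 9.192
    endloop
  endfacet
  facet normal -0.5707 -0.1499 0.8074
    outer loop
      vertex 0.256 16.624 0.000
      vertex 3.335 4.906 0.000
      vertex 13.961 13.961 9.192
    endloop
  endfacet
  facet normal -0.2386 -0.5396 0.8074
    outer loop
      vertex 3.335 4.906 0.000
      vertex 14.415 0.007 0.000
      vertex 13.961 13.961 9.192
    endloop
  endfacet
  facet normal 0.2732 -0.5230 0.8074
    outer loop
      vertex 14.415 0.007 0.000
      vertex 25.153 5.616 0.000
      vertex 13.961 13.961 9.192
    endloop
  endfacet
  facet normal 0.5792 -0.1126 0.8074
    outer loop
      vertex 25.153 5.616 0.000
      vertex 27.464 17.508 0.000
      vertex 13.961 13.961 9.192
    endloop
  endfacet
endsolid part

The G0 Z moves step by Δz≈1.149 mm. The G1 loops shrink linearly with z, so the solid tapers from its base footprint up to z≈9.19. Closing with a flat bottom cap and the tapered top and triangulating gives 12 facets — a regular 7-sided pyramid, base circumscribed radius ≈ 14 mm, apex at z ≈ 9.19 mm.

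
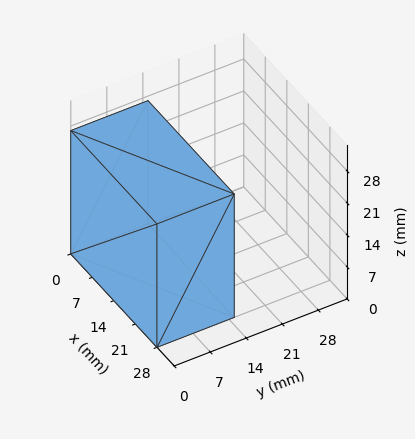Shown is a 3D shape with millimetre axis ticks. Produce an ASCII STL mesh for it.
Reading the render: the shape is a rectangular box, roughly 28 × 15 mm footprint and 27 mm tall (dimensions read to the nearest mm from the axis ticks). For the STL, each face is triangulated and given an outward normal.

solid part
  facet normal 0.0000 0.0000 -1.0000
    outer loop
      vertex 28.00 15.00 0.00
      vertex 28.00 0.00 0.00
      vertex 0.00 0.00 0.00
    endloop
  endfacet
  facet normal 0.0000 0.0000 -1.0000
    outer loop
      vertex 0.00 15.00 0.00
      vertex 28.00 15.00 0.00
      vertex 0.00 0.00 0.00
    endloop
  endfacet
  facet normal 0.0000 0.0000 1.0000
    outer loop
      vertex 0.00 0.00 27.00
      vertex 28.00 0.00 27.00
      vertex 28.00 15.00 27.00
    endloop
  endfacet
  facet normal 0.0000 0.0000 1.0000
    outer loop
      vertex 0.00 0.00 27.00
      vertex 28.00 15.00 27.00
      vertex 0.00 15.00 27.00
    endloop
  endfacet
  facet normal 0.0000 -1.0000 0.0000
    outer loop
      vertex 0.00 0.00 0.00
      vertex 28.00 0.00 0.00
      vertex 28.00 0.00 27.00
    endloop
  endfacet
  facet normal 0.0000 -1.0000 0.0000
    outer loop
      vertex 0.00 0.00 0.00
      vertex 28.00 0.00 27.00
      vertex 0.00 0.00 27.00
    endloop
  endfacet
  facet normal 0.0000 1.0000 0.0000
    outer loop
      vertex 28.00 15.00 27.00
      vertex 28.00 15.00 0.00
      vertex 0.00 15.00 0.00
    endloop
  endfacet
  facet normal 0.0000 1.0000 0.0000
    outer loop
      vertex 0.00 15.00 27.00
      vertex 28.00 15.00 27.00
      vertex 0.00 15.00 0.00
    endloop
  endfacet
  facet normal -1.0000 0.0000 0.0000
    outer loop
      vertex 0.00 15.00 27.00
      vertex 0.00 15.00 0.00
      vertex 0.00 0.00 0.00
    endloop
  endfacet
  facet normal -1.0000 0.0000 0.0000
    outer loop
      vertex 0.00 0.00 27.00
      vertex 0.00 15.00 27.00
      vertex 0.00 0.00 0.00
    endloop
  endfacet
  facet normal 1.0000 0.0000 0.0000
    outer loop
      vertex 28.00 0.00 0.00
      vertex 28.00 15.00 0.00
      vertex 28.00 15.00 27.00
    endloop
  endfacet
  facet normal 1.0000 0.0000 0.0000
    outer loop
      vertex 28.00 0.00 0.00
      vertex 28.00 15.00 27.00
      vertex 28.00 0.00 27.00
    endloop
  endfacet
endsolid part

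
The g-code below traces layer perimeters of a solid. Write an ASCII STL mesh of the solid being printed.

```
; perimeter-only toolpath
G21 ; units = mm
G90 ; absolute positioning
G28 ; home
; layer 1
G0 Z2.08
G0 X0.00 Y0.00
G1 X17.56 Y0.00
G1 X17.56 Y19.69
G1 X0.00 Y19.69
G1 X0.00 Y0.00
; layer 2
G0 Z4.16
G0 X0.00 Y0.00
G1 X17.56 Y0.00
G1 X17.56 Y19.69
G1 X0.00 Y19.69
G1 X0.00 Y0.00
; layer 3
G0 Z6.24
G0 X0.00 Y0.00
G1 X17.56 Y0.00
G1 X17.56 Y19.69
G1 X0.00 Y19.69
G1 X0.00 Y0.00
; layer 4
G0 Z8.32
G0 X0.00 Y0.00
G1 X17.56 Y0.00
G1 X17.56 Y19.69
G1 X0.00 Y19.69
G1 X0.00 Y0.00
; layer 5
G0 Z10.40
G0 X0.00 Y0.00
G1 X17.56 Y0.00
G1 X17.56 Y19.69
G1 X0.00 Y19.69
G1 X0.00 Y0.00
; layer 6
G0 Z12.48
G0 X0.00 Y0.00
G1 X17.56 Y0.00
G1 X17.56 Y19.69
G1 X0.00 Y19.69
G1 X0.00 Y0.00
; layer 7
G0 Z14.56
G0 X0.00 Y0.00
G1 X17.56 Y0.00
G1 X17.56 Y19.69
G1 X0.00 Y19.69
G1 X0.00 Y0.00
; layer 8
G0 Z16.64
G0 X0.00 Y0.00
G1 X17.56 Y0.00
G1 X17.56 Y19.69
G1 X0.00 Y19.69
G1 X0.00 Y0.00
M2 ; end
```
solid part
  facet normal 0.0000 0.0000 -1.0000
    outer loop
      vertex 17.56 19.69 0.00
      vertex 17.56 0.00 0.00
      vertex 0.00 0.00 0.00
    endloop
  endfacet
  facet normal 0.0000 0.0000 -1.0000
    outer loop
      vertex 0.00 19.69 0.00
      vertex 17.56 19.69 0.00
      vertex 0.00 0.00 0.00
    endloop
  endfacet
  facet normal 0.0000 0.0000 1.0000
    outer loop
      vertex 0.00 0.00 16.64
      vertex 17.56 0.00 16.64
      vertex 17.56 19.69 16.64
    endloop
  endfacet
  facet normal 0.0000 0.0000 1.0000
    outer loop
      vertex 0.00 0.00 16.64
      vertex 17.56 19.69 16.64
      vertex 0.00 19.69 16.64
    endloop
  endfacet
  facet normal 0.0000 -1.0000 0.0000
    outer loop
      vertex 0.00 0.00 0.00
      vertex 17.56 0.00 0.00
      vertex 17.56 0.00 16.64
    endloop
  endfacet
  facet normal 0.0000 -1.0000 0.0000
    outer loop
      vertex 0.00 0.00 0.00
      vertex 17.56 0.00 16.64
      vertex 0.00 0.00 16.64
    endloop
  endfacet
  facet normal 0.0000 1.0000 0.0000
    outer loop
      vertex 17.56 19.69 16.64
      vertex 17.56 19.69 0.00
      vertex 0.00 19.69 0.00
    endloop
  endfacet
  facet normal 0.0000 1.0000 0.0000
    outer loop
      vertex 0.00 19.69 16.64
      vertex 17.56 19.69 16.64
      vertex 0.00 19.69 0.00
    endloop
  endfacet
  facet normal -1.0000 0.0000 0.0000
    outer loop
      vertex 0.00 19.69 16.64
      vertex 0.00 19.69 0.00
      vertex 0.00 0.00 0.00
    endloop
  endfacet
  facet normal -1.0000 0.0000 0.0000
    outer loop
      vertex 0.00 0.00 16.64
      vertex 0.00 19.69 16.64
      vertex 0.00 0.00 0.00
    endloop
  endfacet
  facet normal 1.0000 0.0000 0.0000
    outer loop
      vertex 17.56 0.00 0.00
      vertex 17.56 19.69 0.00
      vertex 17.56 19.69 16.64
    endloop
  endfacet
  facet normal 1.0000 0.0000 0.0000
    outer loop
      vertex 17.56 0.00 0.00
      vertex 17.56 19.69 16.64
      vertex 17.56 0.00 16.64
    endloop
  endfacet
endsolid part

The G0 Z moves step by Δz≈2.08 mm. Every layer's G1 loop is the same polygon, so the solid is a straight extrusion of it from z=0 to z≈16.6. Closing with flat bottom and top caps and triangulating gives 12 facets — a rectangular box, roughly 17.6 × 19.7 mm footprint and 16.6 mm tall.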